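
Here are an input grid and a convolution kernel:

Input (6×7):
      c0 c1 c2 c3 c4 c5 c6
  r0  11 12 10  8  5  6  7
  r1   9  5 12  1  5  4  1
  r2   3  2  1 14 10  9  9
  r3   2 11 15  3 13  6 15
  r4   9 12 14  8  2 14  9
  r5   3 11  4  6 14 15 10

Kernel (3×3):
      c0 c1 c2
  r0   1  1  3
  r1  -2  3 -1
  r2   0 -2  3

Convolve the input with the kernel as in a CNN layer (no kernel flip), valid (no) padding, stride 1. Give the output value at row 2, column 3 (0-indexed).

The receptive field on the input at this output position is [14 10 9 / 3 13 6 / 8 2 14]. Elementwise product with the kernel and sum: 14·1 + 10·1 + 9·3 + 3·-2 + 13·3 + 6·-1 + 2·-2 + 14·3.

116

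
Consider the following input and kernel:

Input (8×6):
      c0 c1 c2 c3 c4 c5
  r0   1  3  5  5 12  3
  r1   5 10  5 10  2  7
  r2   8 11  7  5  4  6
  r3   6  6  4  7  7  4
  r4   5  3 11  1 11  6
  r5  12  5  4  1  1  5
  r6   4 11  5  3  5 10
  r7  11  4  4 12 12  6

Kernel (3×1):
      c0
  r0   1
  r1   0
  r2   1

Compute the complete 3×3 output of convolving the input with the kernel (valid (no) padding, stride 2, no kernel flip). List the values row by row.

Output[0,0]: The receptive field on the input at this output position is [1 / 5 / 8]. Elementwise product with the kernel and sum: 1·1 + 8·1.

9 12 16
13 18 15
9 16 16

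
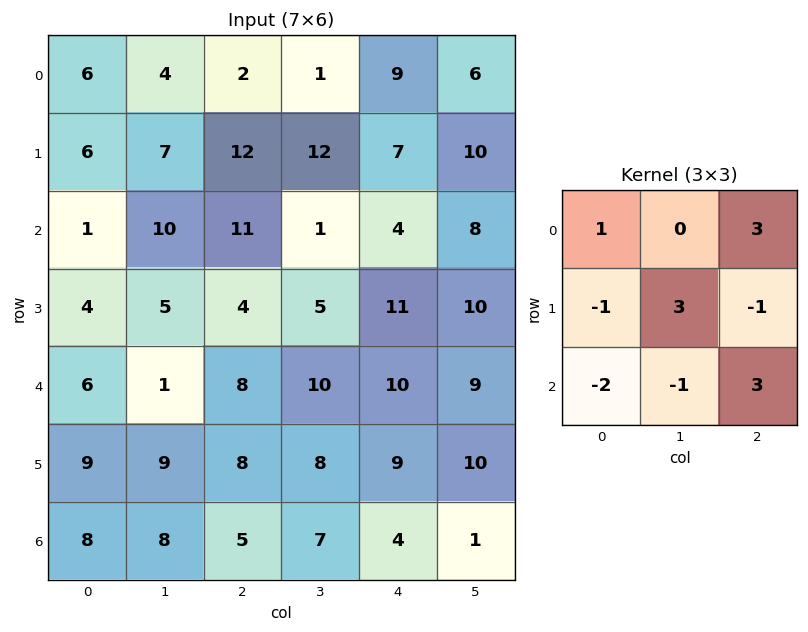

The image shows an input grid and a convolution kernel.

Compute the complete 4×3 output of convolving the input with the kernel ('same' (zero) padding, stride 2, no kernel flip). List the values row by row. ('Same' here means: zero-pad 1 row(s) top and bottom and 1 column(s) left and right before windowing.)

Output[0,0]: The receptive field on the zero-padded input at this output position is [0 0 0 / 0 6 4 / 0 6 7]. Elementwise product with the kernel and sum: 0·1 + 0·3 + 0·-1 + 6·3 + 4·-1 + 0·-2 + 6·-1 + 7·3.

29 11 19
25 66 54
50 31 51
43 33 42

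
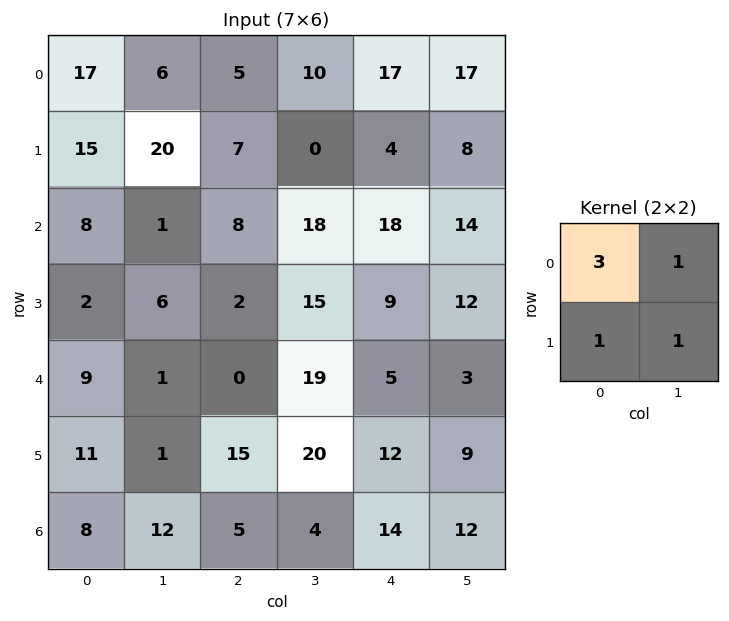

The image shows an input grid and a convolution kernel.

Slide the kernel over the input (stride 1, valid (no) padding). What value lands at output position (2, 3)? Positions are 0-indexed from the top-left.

The receptive field on the input at this output position is [18 18 / 15 9]. Elementwise product with the kernel and sum: 18·3 + 18·1 + 15·1 + 9·1.

96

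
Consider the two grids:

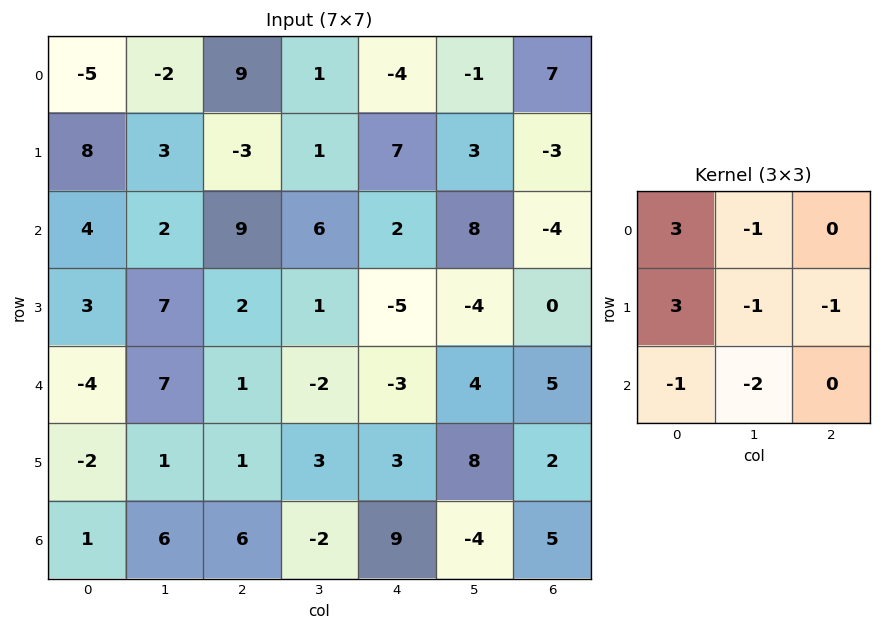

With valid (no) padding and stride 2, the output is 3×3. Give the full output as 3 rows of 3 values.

Output[0,0]: The receptive field on the input at this output position is [-5 -2 9 / 8 3 -3 / 4 2 9]. Elementwise product with the kernel and sum: -5·3 + -2·-1 + 8·3 + 3·-1 + -3·-1 + 4·-1 + 2·-2.
Output[0,1]: The receptive field on the input at this output position is [9 1 -4 / -3 1 7 / 9 6 2]. Elementwise product with the kernel and sum: 9·3 + 1·-1 + -3·3 + 1·-1 + 7·-1 + 9·-1 + 6·-2.

3 -12 -8
0 34 -18
-40 0 -15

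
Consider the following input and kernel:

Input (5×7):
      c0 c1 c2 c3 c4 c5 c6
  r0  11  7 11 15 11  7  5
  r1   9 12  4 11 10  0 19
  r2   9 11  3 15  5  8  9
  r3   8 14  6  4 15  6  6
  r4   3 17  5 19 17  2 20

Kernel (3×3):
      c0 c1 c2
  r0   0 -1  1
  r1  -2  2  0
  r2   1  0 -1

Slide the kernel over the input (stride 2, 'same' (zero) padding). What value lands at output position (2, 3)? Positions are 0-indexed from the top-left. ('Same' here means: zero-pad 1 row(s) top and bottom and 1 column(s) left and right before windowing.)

30

The receptive field on the zero-padded input at this output position is [6 6 0 / 2 20 0 / 0 0 0]. Elementwise product with the kernel and sum: 6·-1 + 0·1 + 2·-2 + 20·2 + 0·1 + 0·-1.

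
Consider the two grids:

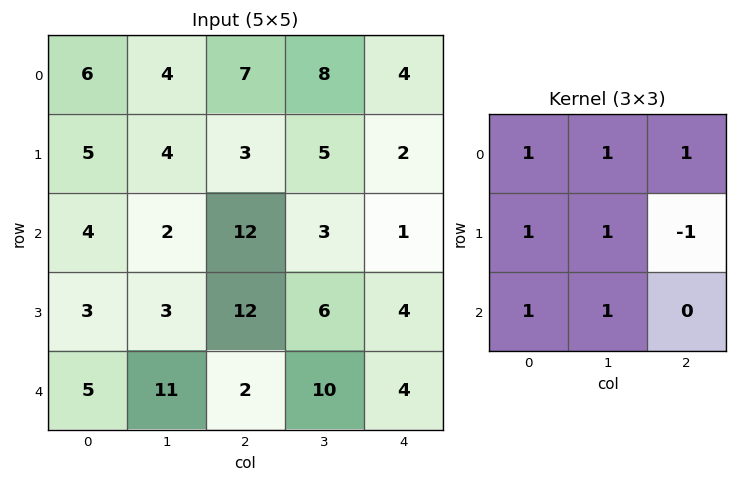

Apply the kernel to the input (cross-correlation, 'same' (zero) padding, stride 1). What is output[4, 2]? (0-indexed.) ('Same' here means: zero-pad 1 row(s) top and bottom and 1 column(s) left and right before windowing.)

24

The receptive field on the zero-padded input at this output position is [3 12 6 / 11 2 10 / 0 0 0]. Elementwise product with the kernel and sum: 3·1 + 12·1 + 6·1 + 11·1 + 2·1 + 10·-1 + 0·1 + 0·1.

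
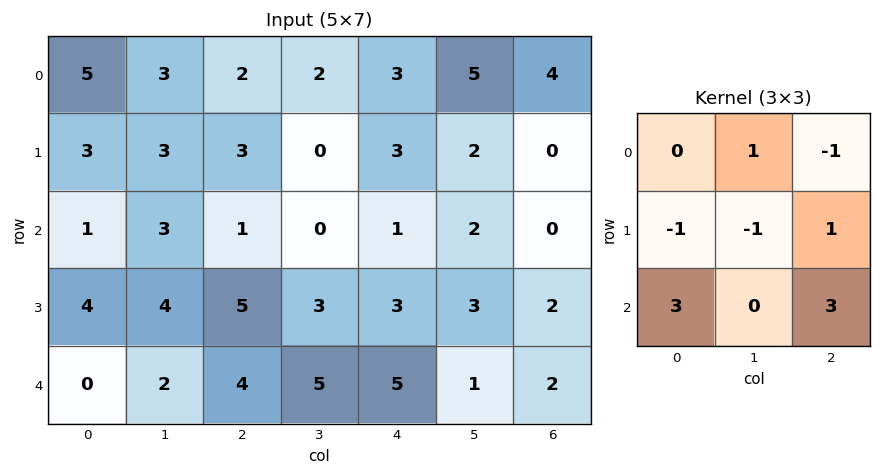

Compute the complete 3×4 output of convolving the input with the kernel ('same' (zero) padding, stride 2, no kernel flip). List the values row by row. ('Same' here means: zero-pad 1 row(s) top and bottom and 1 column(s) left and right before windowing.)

7 6 6 -3
14 20 20 7
2 1 -9 -1

Output[0,0]: The receptive field on the zero-padded input at this output position is [0 0 0 / 0 5 3 / 0 3 3]. Elementwise product with the kernel and sum: 0·1 + 0·-1 + 0·-1 + 5·-1 + 3·1 + 0·3 + 3·3.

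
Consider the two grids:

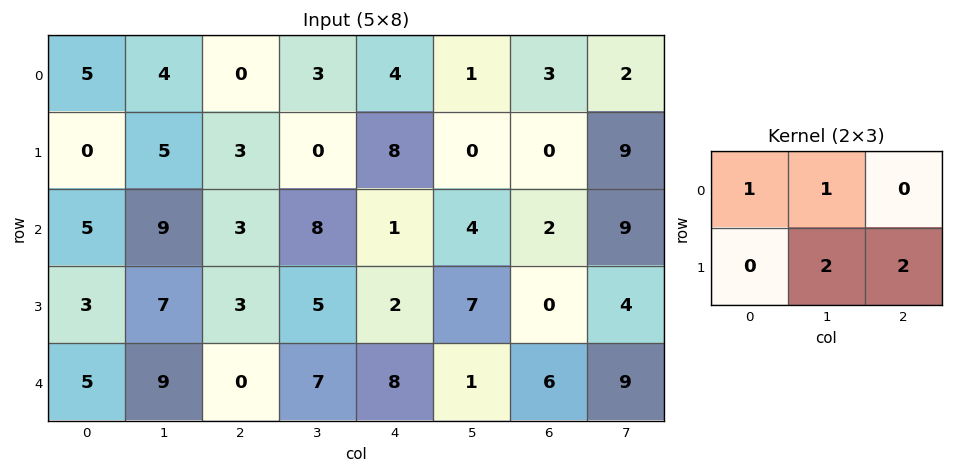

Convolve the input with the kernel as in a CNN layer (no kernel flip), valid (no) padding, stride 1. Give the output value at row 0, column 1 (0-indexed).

The receptive field on the input at this output position is [4 0 3 / 5 3 0]. Elementwise product with the kernel and sum: 4·1 + 0·1 + 3·2 + 0·2.

10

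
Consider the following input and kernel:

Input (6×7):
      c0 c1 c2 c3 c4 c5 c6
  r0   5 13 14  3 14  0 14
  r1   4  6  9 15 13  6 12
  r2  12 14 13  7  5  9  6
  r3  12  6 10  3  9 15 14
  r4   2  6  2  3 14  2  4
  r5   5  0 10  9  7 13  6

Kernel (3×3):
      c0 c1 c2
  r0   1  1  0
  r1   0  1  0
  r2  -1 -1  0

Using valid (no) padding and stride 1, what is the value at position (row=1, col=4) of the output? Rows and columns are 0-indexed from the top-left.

4

The receptive field on the input at this output position is [13 6 12 / 5 9 6 / 9 15 14]. Elementwise product with the kernel and sum: 13·1 + 6·1 + 9·1 + 9·-1 + 15·-1.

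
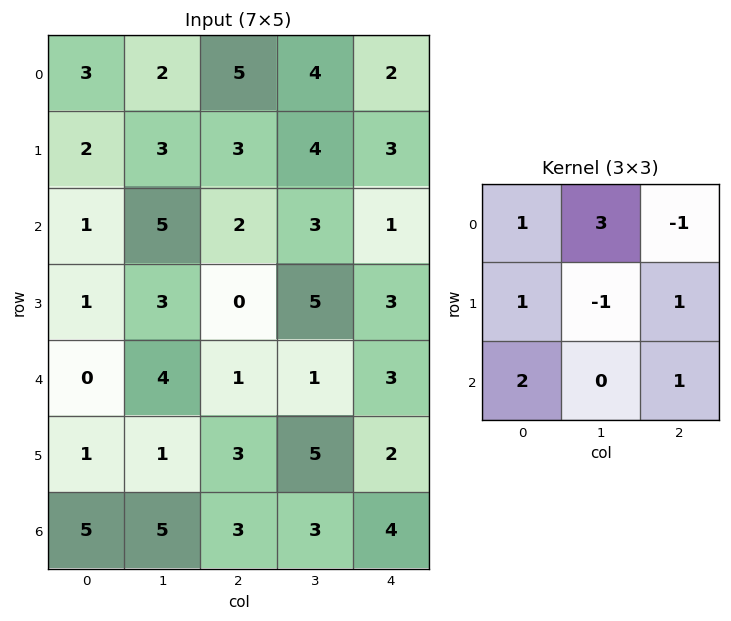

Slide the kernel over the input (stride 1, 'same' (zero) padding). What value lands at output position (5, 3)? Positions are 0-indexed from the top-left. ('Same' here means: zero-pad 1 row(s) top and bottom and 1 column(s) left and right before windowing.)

The receptive field on the zero-padded input at this output position is [1 1 3 / 3 5 2 / 3 3 4]. Elementwise product with the kernel and sum: 1·1 + 1·3 + 3·-1 + 3·1 + 5·-1 + 2·1 + 3·2 + 4·1.

11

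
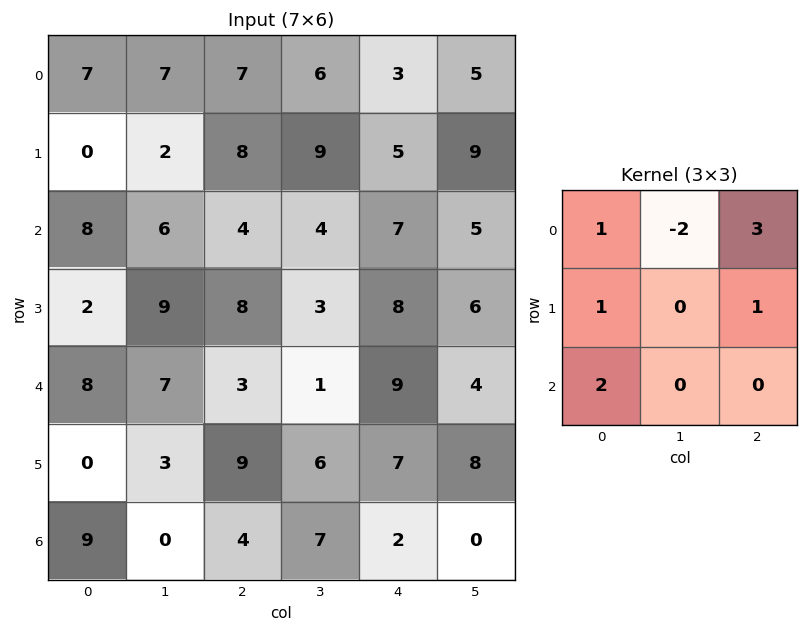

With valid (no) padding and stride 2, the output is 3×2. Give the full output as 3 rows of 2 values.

Output[0,0]: The receptive field on the input at this output position is [7 7 7 / 0 2 8 / 8 6 4]. Elementwise product with the kernel and sum: 7·1 + 7·-2 + 7·3 + 0·1 + 8·1 + 8·2.
Output[0,1]: The receptive field on the input at this output position is [7 6 3 / 8 9 5 / 4 4 7]. Elementwise product with the kernel and sum: 7·1 + 6·-2 + 3·3 + 8·1 + 5·1 + 4·2.

38 25
34 39
30 52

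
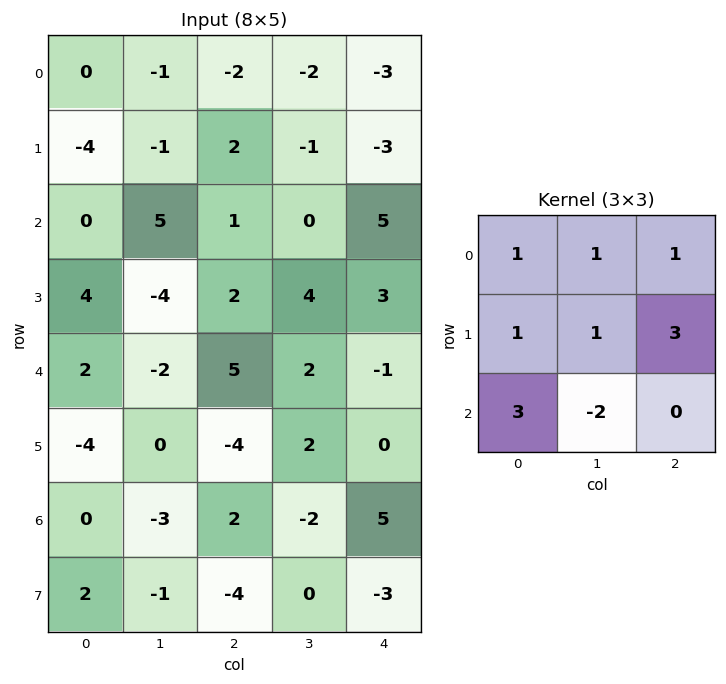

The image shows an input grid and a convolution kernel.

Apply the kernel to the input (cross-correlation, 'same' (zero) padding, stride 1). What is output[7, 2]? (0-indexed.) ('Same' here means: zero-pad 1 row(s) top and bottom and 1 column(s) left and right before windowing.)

-8

The receptive field on the zero-padded input at this output position is [-3 2 -2 / -1 -4 0 / 0 0 0]. Elementwise product with the kernel and sum: -3·1 + 2·1 + -2·1 + -1·1 + -4·1 + 0·3 + 0·3 + 0·-2.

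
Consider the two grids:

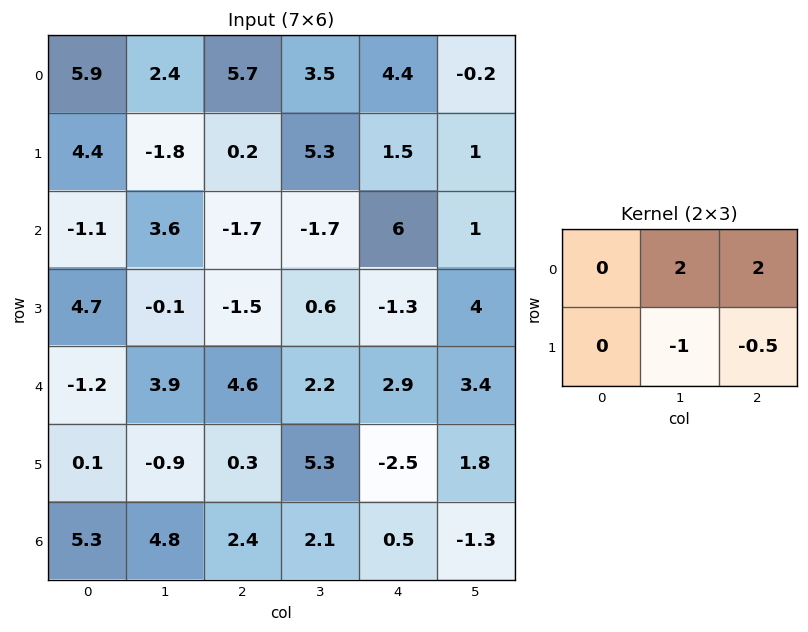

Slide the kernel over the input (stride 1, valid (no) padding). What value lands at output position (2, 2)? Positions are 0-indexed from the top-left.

8.65

The receptive field on the input at this output position is [-1.7 -1.7 6 / -1.5 0.6 -1.3]. Elementwise product with the kernel and sum: -1.7·2 + 6·2 + 0.6·-1 + -1.3·-0.5.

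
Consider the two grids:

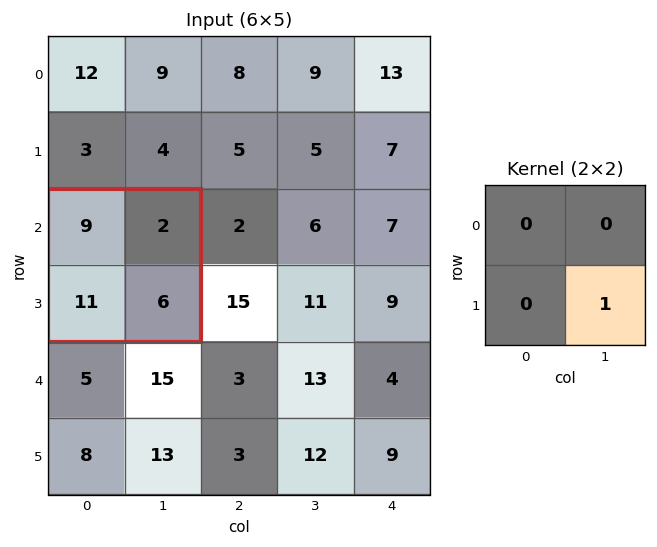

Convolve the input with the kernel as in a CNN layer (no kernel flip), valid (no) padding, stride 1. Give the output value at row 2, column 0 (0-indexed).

The receptive field on the input at this output position is [9 2 / 11 6]. Elementwise product with the kernel and sum: 6·1.

6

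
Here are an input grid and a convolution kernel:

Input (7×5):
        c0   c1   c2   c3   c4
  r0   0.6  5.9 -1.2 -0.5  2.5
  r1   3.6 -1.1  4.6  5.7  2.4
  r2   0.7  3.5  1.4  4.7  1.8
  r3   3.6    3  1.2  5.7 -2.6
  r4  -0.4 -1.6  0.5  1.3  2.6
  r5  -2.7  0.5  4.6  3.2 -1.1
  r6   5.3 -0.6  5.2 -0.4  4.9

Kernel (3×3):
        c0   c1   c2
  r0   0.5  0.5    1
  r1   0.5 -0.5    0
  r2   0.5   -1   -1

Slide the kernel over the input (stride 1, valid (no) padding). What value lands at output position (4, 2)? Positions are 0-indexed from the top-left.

The receptive field on the input at this output position is [0.5 1.3 2.6 / 4.6 3.2 -1.1 / 5.2 -0.4 4.9]. Elementwise product with the kernel and sum: 0.5·0.5 + 1.3·0.5 + 2.6·1 + 4.6·0.5 + 3.2·-0.5 + 5.2·0.5 + -0.4·-1 + 4.9·-1.

2.3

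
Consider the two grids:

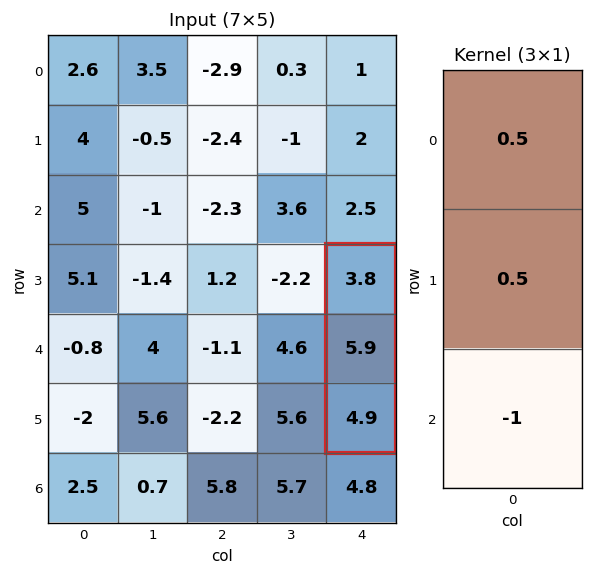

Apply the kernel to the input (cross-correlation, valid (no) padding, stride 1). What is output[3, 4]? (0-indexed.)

The receptive field on the input at this output position is [3.8 / 5.9 / 4.9]. Elementwise product with the kernel and sum: 3.8·0.5 + 5.9·0.5 + 4.9·-1.

-0.05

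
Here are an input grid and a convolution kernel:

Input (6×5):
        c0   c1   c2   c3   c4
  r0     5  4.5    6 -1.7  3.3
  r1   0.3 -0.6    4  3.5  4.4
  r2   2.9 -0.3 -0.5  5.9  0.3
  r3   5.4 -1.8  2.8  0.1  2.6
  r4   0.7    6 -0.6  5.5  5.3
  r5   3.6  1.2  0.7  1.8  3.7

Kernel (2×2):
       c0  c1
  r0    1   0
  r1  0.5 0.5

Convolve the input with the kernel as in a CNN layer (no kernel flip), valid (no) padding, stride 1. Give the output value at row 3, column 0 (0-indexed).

8.75

The receptive field on the input at this output position is [5.4 -1.8 / 0.7 6]. Elementwise product with the kernel and sum: 5.4·1 + 0.7·0.5 + 6·0.5.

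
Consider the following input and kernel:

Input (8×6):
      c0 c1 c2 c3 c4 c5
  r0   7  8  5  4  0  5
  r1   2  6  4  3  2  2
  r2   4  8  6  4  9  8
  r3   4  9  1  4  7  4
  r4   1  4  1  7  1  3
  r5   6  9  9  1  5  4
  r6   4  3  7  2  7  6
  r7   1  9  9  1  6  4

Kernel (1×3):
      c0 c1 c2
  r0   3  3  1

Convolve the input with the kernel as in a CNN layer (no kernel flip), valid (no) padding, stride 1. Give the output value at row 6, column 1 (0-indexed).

32

The receptive field on the input at this output position is [3 7 2]. Elementwise product with the kernel and sum: 3·3 + 7·3 + 2·1.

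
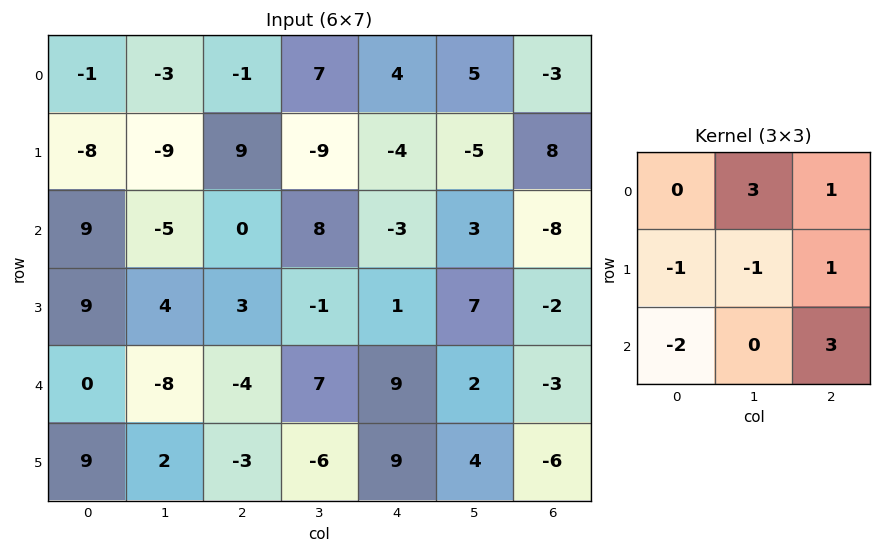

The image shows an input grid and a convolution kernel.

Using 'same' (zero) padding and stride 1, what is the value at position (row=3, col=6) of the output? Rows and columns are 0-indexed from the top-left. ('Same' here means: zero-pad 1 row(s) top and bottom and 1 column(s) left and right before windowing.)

-33

The receptive field on the zero-padded input at this output position is [3 -8 0 / 7 -2 0 / 2 -3 0]. Elementwise product with the kernel and sum: -8·3 + 0·1 + 7·-1 + -2·-1 + 0·1 + 2·-2 + 0·3.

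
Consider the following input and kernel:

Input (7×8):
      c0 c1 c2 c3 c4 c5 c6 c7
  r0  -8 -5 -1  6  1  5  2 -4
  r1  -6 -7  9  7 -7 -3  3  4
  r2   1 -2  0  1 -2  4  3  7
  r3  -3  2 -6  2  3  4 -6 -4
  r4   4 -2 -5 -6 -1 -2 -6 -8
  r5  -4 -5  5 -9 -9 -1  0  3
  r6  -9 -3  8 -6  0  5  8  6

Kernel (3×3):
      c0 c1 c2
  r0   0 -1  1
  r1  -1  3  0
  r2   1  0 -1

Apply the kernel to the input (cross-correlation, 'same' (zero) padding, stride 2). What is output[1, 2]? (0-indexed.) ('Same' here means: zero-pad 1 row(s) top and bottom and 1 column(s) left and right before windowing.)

-5

The receptive field on the zero-padded input at this output position is [7 -7 -3 / 1 -2 4 / 2 3 4]. Elementwise product with the kernel and sum: -7·-1 + -3·1 + 1·-1 + -2·3 + 2·1 + 4·-1.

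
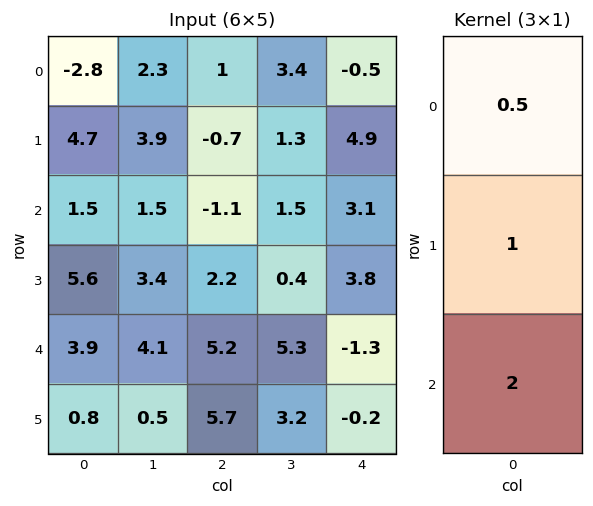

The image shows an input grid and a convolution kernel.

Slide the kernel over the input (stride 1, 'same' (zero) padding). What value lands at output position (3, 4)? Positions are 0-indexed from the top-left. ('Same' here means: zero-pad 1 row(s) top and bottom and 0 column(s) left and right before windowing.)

2.75

The receptive field on the zero-padded input at this output position is [3.1 / 3.8 / -1.3]. Elementwise product with the kernel and sum: 3.1·0.5 + 3.8·1 + -1.3·2.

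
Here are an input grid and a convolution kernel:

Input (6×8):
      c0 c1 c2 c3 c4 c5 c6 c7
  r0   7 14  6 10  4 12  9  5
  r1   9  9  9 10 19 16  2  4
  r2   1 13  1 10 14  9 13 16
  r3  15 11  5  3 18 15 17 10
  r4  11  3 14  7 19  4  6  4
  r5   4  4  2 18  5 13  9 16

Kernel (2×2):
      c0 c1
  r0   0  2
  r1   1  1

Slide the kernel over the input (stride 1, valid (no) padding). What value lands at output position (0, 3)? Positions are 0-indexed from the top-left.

The receptive field on the input at this output position is [10 4 / 10 19]. Elementwise product with the kernel and sum: 4·2 + 10·1 + 19·1.

37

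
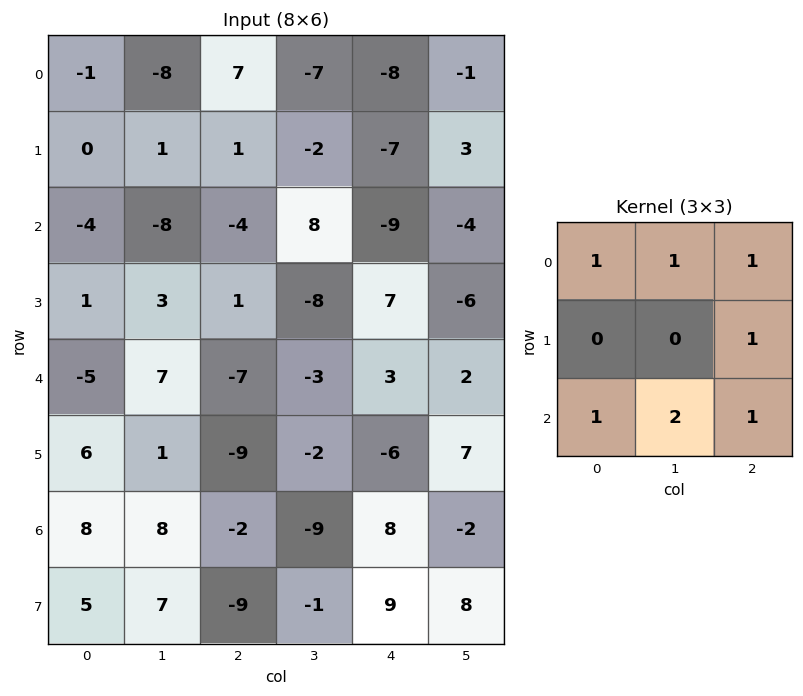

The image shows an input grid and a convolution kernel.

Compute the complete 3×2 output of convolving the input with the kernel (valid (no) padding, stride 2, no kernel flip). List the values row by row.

-25 -12
-13 -8
8 -25

Output[0,0]: The receptive field on the input at this output position is [-1 -8 7 / 0 1 1 / -4 -8 -4]. Elementwise product with the kernel and sum: -1·1 + -8·1 + 7·1 + 1·1 + -4·1 + -8·2 + -4·1.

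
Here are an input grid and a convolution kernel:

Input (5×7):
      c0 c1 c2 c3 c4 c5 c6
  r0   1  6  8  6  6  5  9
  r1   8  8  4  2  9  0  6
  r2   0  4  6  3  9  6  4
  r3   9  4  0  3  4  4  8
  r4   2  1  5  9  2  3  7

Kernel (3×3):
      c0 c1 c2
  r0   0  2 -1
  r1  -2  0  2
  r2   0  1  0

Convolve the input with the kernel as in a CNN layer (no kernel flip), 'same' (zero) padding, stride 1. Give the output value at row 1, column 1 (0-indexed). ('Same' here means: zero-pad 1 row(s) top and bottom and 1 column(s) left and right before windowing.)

The receptive field on the zero-padded input at this output position is [1 6 8 / 8 8 4 / 0 4 6]. Elementwise product with the kernel and sum: 6·2 + 8·-1 + 8·-2 + 4·2 + 4·1.

0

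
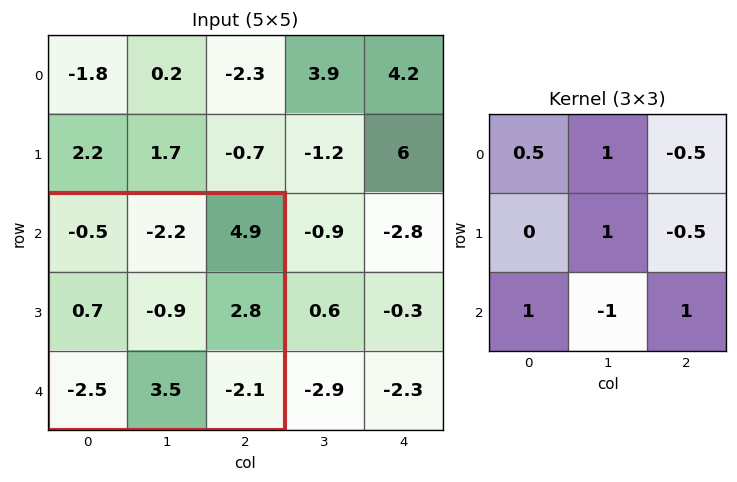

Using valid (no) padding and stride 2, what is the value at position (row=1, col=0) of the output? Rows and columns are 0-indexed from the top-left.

The receptive field on the input at this output position is [-0.5 -2.2 4.9 / 0.7 -0.9 2.8 / -2.5 3.5 -2.1]. Elementwise product with the kernel and sum: -0.5·0.5 + -2.2·1 + 4.9·-0.5 + -0.9·1 + 2.8·-0.5 + -2.5·1 + 3.5·-1 + -2.1·1.

-15.3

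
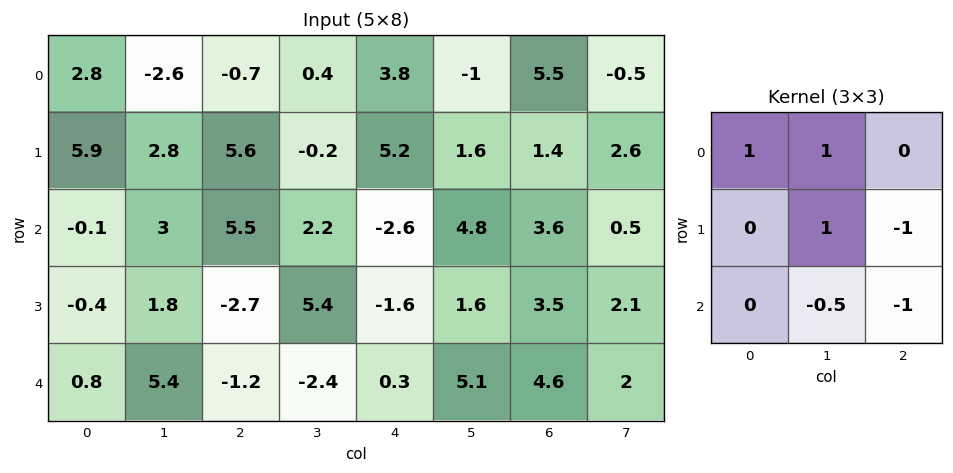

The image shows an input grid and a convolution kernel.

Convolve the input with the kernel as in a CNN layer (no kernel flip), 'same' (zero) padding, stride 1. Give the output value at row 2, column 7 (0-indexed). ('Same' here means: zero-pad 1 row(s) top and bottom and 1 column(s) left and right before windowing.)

The receptive field on the zero-padded input at this output position is [1.4 2.6 0 / 3.6 0.5 0 / 3.5 2.1 0]. Elementwise product with the kernel and sum: 1.4·1 + 2.6·1 + 0.5·1 + 0·-1 + 2.1·-0.5 + 0·-1.

3.45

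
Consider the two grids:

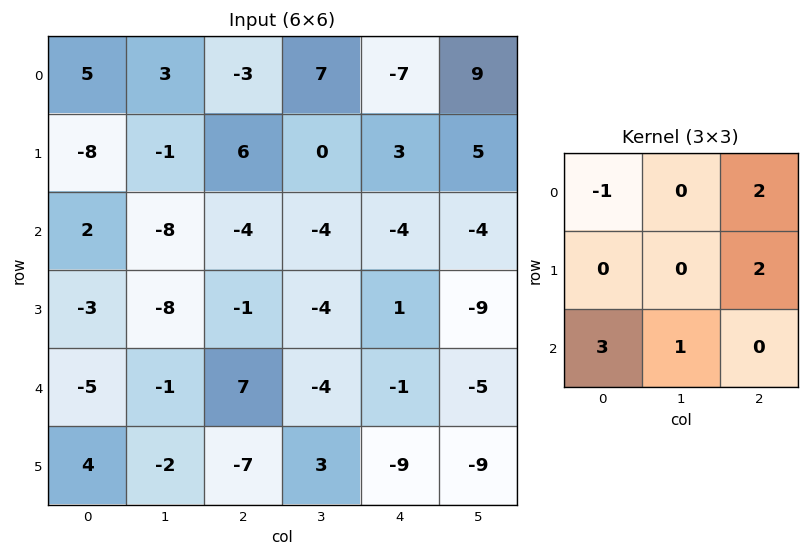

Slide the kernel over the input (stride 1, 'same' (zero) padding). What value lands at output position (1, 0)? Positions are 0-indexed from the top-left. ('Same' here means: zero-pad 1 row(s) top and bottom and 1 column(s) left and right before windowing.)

6

The receptive field on the zero-padded input at this output position is [0 5 3 / 0 -8 -1 / 0 2 -8]. Elementwise product with the kernel and sum: 0·-1 + 3·2 + -1·2 + 0·3 + 2·1.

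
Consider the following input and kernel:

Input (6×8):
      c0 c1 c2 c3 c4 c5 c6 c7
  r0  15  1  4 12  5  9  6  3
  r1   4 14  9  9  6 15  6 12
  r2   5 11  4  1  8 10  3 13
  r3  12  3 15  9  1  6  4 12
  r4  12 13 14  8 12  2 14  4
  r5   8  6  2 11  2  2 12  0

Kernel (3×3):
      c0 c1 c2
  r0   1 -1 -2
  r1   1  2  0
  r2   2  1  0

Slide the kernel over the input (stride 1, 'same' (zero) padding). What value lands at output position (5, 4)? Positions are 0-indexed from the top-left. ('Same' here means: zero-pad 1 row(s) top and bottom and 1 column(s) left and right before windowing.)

7

The receptive field on the zero-padded input at this output position is [8 12 2 / 11 2 2 / 0 0 0]. Elementwise product with the kernel and sum: 8·1 + 12·-1 + 2·-2 + 11·1 + 2·2 + 0·2 + 0·1.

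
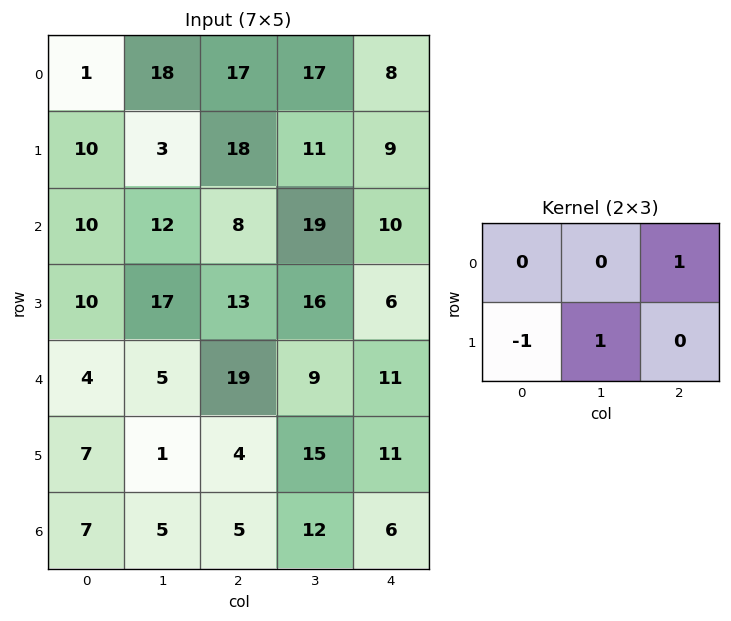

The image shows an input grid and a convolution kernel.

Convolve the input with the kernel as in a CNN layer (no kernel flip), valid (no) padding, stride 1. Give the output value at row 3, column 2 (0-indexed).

-4

The receptive field on the input at this output position is [13 16 6 / 19 9 11]. Elementwise product with the kernel and sum: 6·1 + 19·-1 + 9·1.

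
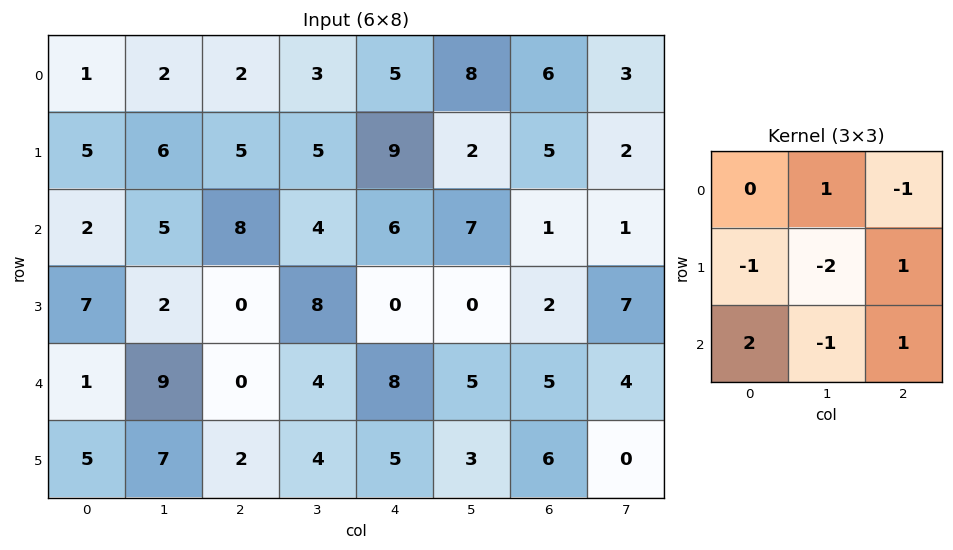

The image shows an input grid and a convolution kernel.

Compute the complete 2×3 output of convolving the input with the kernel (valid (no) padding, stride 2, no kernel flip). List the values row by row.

-5 10 0
-21 -14 24

Output[0,0]: The receptive field on the input at this output position is [1 2 2 / 5 6 5 / 2 5 8]. Elementwise product with the kernel and sum: 2·1 + 2·-1 + 5·-1 + 6·-2 + 5·1 + 2·2 + 5·-1 + 8·1.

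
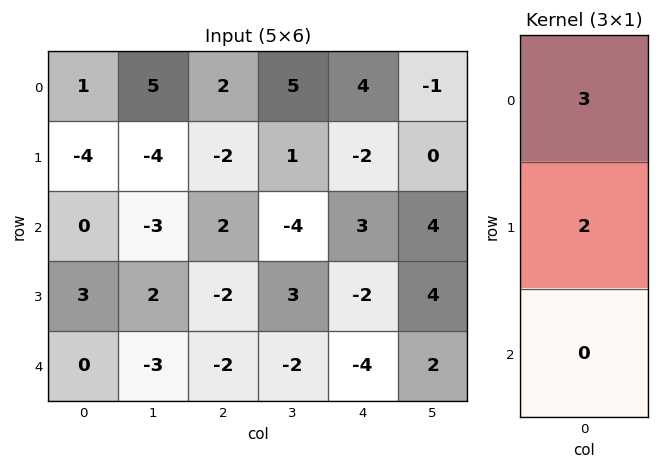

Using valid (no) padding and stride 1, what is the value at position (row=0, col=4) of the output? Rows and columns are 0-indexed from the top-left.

8

The receptive field on the input at this output position is [4 / -2 / 3]. Elementwise product with the kernel and sum: 4·3 + -2·2.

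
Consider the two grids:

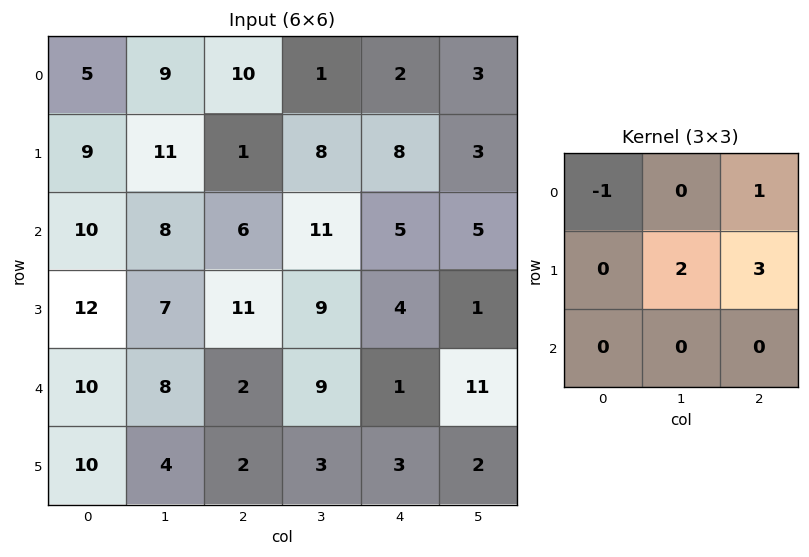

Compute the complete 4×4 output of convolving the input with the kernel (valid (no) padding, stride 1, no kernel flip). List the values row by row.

Output[0,0]: The receptive field on the input at this output position is [5 9 10 / 9 11 1 / 10 8 6]. Elementwise product with the kernel and sum: 5·-1 + 10·1 + 11·2 + 1·3.

30 18 32 27
26 42 44 20
43 52 29 5
21 33 14 27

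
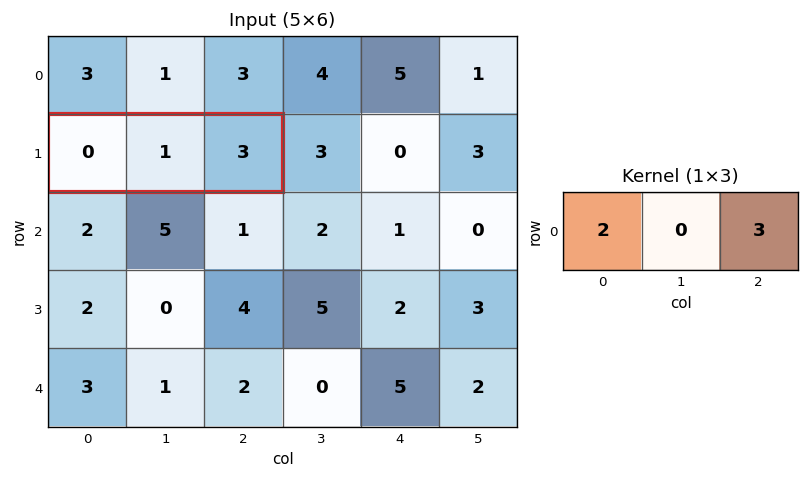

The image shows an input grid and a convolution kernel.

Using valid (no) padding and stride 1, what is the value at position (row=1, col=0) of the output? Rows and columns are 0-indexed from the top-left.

9

The receptive field on the input at this output position is [0 1 3]. Elementwise product with the kernel and sum: 0·2 + 3·3.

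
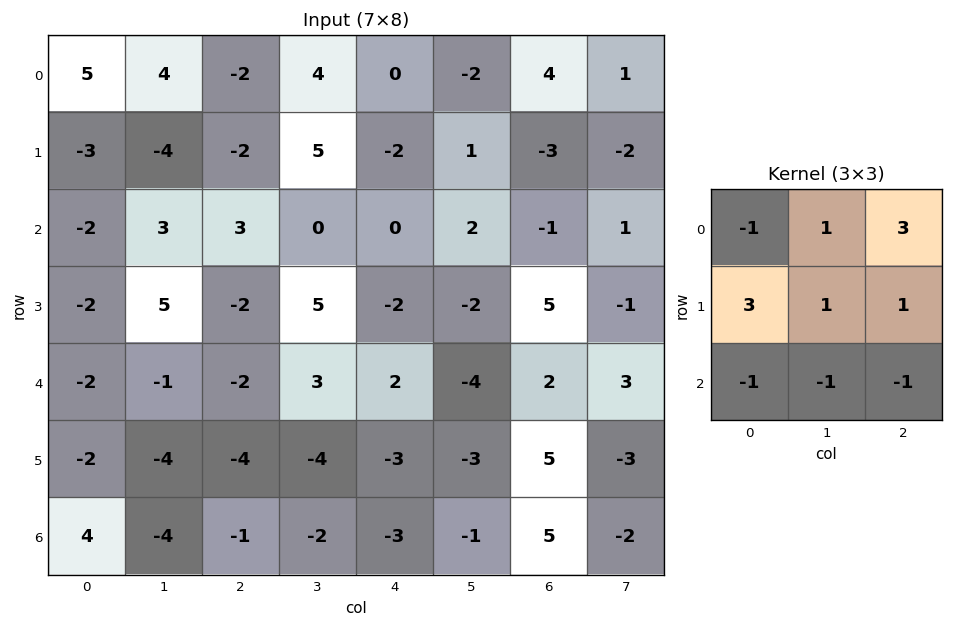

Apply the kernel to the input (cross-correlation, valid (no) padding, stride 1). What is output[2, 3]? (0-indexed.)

16

The receptive field on the input at this output position is [0 0 2 / 5 -2 -2 / 3 2 -4]. Elementwise product with the kernel and sum: 0·-1 + 0·1 + 2·3 + 5·3 + -2·1 + -2·1 + 3·-1 + 2·-1 + -4·-1.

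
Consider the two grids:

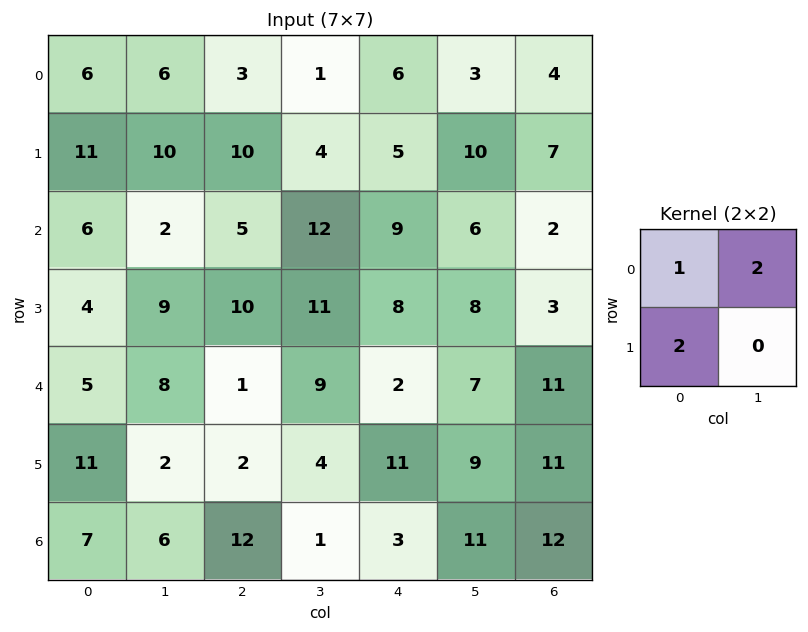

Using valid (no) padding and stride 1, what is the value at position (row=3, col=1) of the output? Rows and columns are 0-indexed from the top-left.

45

The receptive field on the input at this output position is [9 10 / 8 1]. Elementwise product with the kernel and sum: 9·1 + 10·2 + 8·2.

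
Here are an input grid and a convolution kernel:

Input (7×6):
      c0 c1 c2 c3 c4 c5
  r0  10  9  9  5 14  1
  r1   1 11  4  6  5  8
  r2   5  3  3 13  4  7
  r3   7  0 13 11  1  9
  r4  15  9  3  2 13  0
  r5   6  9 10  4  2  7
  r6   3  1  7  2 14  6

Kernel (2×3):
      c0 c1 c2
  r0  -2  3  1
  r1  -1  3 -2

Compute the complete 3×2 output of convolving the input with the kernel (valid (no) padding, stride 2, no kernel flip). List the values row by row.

40 15
-31 55
1 11

Output[0,0]: The receptive field on the input at this output position is [10 9 9 / 1 11 4]. Elementwise product with the kernel and sum: 10·-2 + 9·3 + 9·1 + 1·-1 + 11·3 + 4·-2.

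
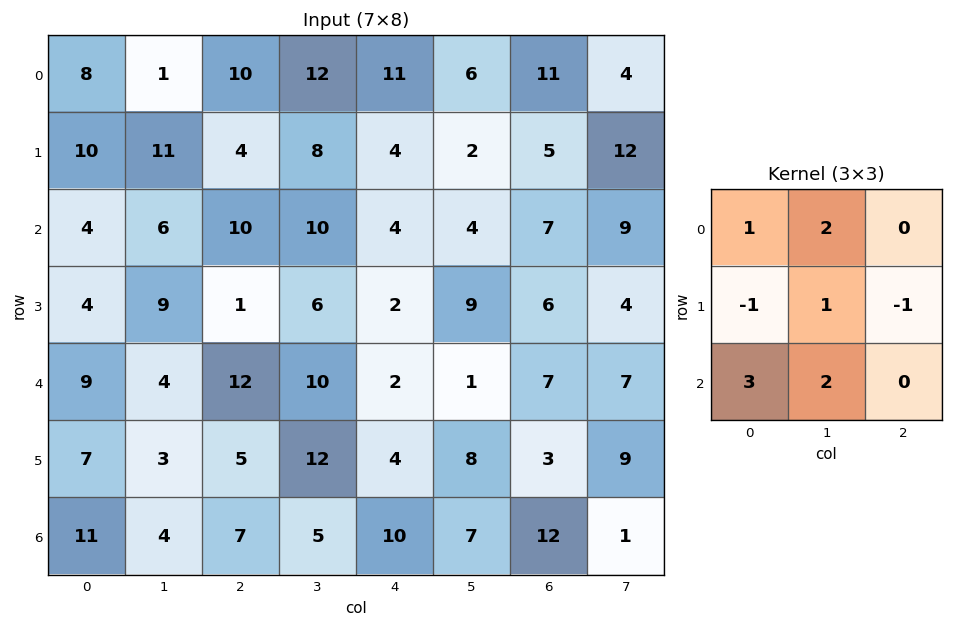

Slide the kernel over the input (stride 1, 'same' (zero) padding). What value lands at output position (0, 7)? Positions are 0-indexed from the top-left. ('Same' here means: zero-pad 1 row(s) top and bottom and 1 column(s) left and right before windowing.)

32

The receptive field on the zero-padded input at this output position is [0 0 0 / 11 4 0 / 5 12 0]. Elementwise product with the kernel and sum: 0·1 + 0·2 + 11·-1 + 4·1 + 0·-1 + 5·3 + 12·2.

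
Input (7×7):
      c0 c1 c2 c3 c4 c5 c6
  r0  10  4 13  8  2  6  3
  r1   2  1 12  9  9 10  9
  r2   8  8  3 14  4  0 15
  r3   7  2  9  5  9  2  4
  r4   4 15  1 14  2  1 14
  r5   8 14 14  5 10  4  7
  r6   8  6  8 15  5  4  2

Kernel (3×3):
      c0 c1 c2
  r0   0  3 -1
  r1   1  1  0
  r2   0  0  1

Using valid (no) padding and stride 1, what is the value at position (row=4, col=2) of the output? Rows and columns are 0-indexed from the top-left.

The receptive field on the input at this output position is [1 14 2 / 14 5 10 / 8 15 5]. Elementwise product with the kernel and sum: 14·3 + 2·-1 + 14·1 + 5·1 + 5·1.

64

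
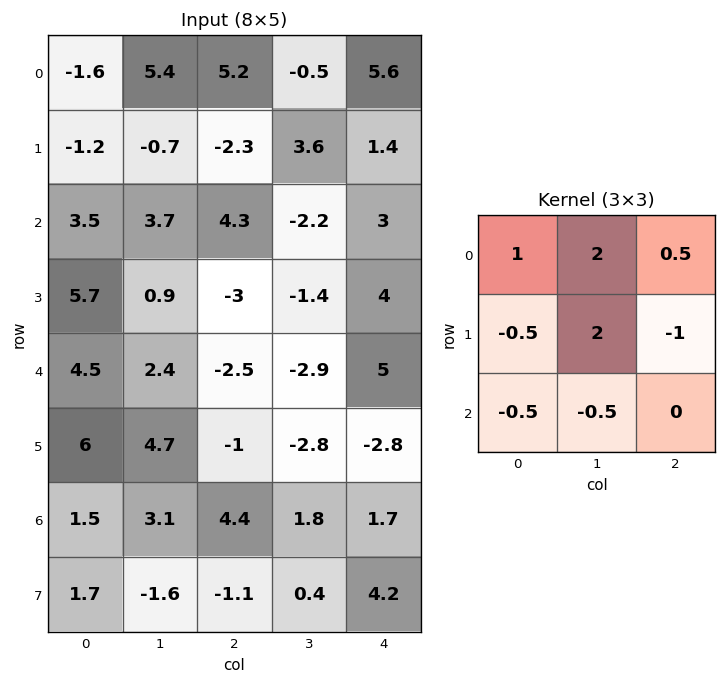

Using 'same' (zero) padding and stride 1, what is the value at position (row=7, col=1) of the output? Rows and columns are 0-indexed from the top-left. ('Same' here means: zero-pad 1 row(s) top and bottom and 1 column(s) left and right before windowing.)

The receptive field on the zero-padded input at this output position is [1.5 3.1 4.4 / 1.7 -1.6 -1.1 / 0 0 0]. Elementwise product with the kernel and sum: 1.5·1 + 3.1·2 + 4.4·0.5 + 1.7·-0.5 + -1.6·2 + -1.1·-1 + 0·-0.5 + 0·-0.5.

6.95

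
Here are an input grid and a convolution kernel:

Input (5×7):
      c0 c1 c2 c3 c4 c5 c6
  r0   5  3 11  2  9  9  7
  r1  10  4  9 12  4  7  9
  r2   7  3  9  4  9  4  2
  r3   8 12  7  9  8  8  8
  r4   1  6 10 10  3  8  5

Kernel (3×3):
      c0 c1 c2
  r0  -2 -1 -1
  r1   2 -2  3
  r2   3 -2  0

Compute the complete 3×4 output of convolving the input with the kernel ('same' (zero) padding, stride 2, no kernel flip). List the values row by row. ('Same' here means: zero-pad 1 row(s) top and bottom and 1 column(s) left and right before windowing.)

-21 -16 41 7
-35 -7 -22 -11
-4 -18 4 -18

Output[0,0]: The receptive field on the zero-padded input at this output position is [0 0 0 / 0 5 3 / 0 10 4]. Elementwise product with the kernel and sum: 0·-2 + 0·-1 + 0·-1 + 0·2 + 5·-2 + 3·3 + 0·3 + 10·-2.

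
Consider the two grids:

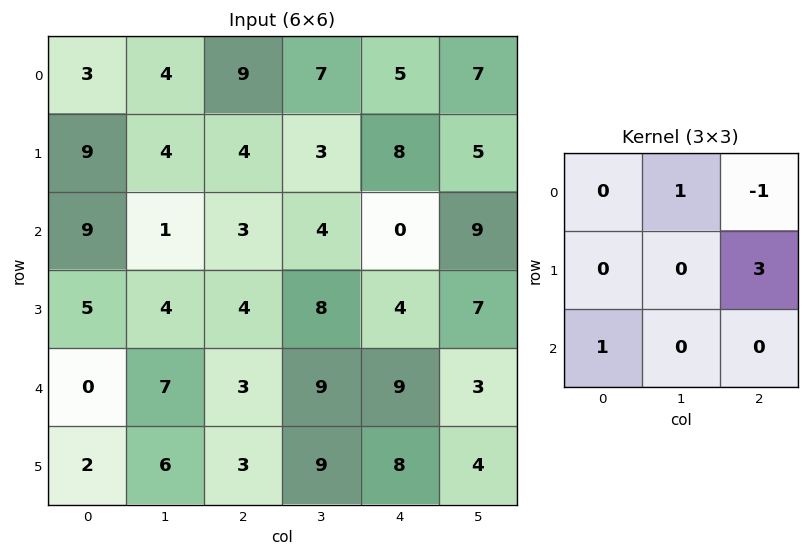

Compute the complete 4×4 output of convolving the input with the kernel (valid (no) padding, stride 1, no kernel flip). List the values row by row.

Output[0,0]: The receptive field on the input at this output position is [3 4 9 / 9 4 4 / 9 1 3]. Elementwise product with the kernel and sum: 4·1 + 9·-1 + 4·3 + 9·1.

16 12 29 17
14 17 -1 38
10 30 19 21
11 29 34 15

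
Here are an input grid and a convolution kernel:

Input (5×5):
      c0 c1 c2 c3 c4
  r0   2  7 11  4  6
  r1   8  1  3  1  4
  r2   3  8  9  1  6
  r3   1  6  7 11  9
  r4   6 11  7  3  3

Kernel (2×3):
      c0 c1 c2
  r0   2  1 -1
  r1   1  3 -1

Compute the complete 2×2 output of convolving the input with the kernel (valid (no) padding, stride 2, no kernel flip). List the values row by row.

8 22
17 44

Output[0,0]: The receptive field on the input at this output position is [2 7 11 / 8 1 3]. Elementwise product with the kernel and sum: 2·2 + 7·1 + 11·-1 + 8·1 + 1·3 + 3·-1.
Output[0,1]: The receptive field on the input at this output position is [11 4 6 / 3 1 4]. Elementwise product with the kernel and sum: 11·2 + 4·1 + 6·-1 + 3·1 + 1·3 + 4·-1.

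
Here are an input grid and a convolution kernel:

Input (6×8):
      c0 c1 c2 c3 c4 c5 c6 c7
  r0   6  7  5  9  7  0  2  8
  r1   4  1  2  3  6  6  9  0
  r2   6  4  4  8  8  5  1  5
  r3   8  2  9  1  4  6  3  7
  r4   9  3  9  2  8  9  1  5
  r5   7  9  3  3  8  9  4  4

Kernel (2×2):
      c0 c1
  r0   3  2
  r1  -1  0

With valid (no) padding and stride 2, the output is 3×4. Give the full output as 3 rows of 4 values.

28 31 15 13
18 19 30 10
26 28 34 9

Output[0,0]: The receptive field on the input at this output position is [6 7 / 4 1]. Elementwise product with the kernel and sum: 6·3 + 7·2 + 4·-1.
Output[0,1]: The receptive field on the input at this output position is [5 9 / 2 3]. Elementwise product with the kernel and sum: 5·3 + 9·2 + 2·-1.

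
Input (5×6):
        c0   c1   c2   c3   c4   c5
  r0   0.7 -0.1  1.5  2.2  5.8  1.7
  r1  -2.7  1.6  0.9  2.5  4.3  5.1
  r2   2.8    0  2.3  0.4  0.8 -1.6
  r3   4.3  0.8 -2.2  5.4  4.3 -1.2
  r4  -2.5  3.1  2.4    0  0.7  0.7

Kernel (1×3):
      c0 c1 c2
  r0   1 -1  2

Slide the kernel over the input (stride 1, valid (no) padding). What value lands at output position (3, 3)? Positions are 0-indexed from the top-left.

-1.3

The receptive field on the input at this output position is [5.4 4.3 -1.2]. Elementwise product with the kernel and sum: 5.4·1 + 4.3·-1 + -1.2·2.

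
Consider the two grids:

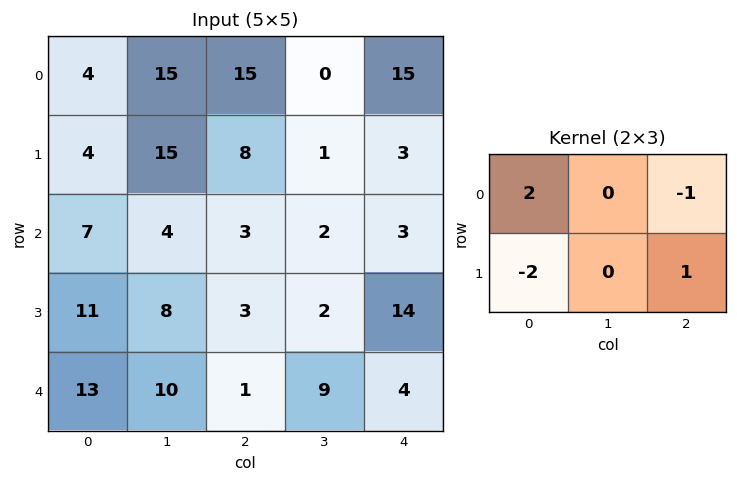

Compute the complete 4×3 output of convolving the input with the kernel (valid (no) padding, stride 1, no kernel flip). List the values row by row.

Output[0,0]: The receptive field on the input at this output position is [4 15 15 / 4 15 8]. Elementwise product with the kernel and sum: 4·2 + 15·-1 + 4·-2 + 8·1.

-7 1 2
-11 23 10
-8 -8 11
-6 3 -6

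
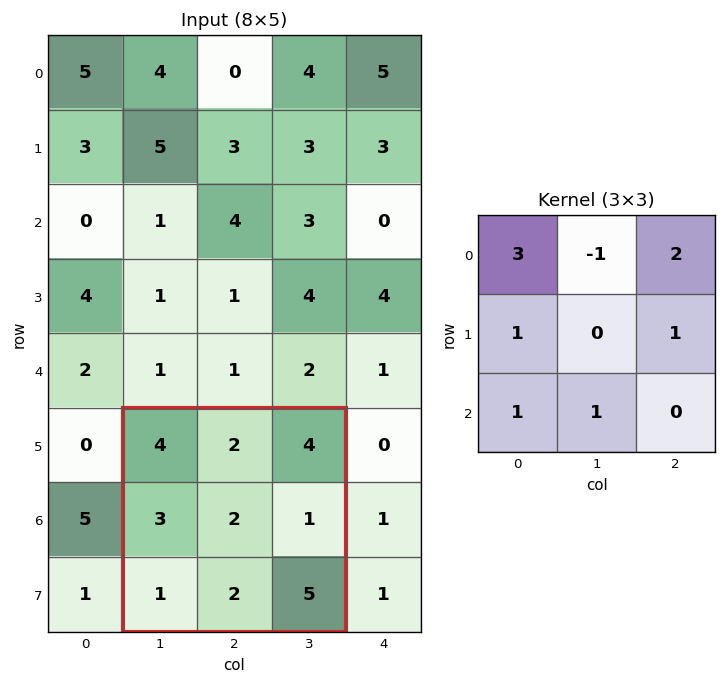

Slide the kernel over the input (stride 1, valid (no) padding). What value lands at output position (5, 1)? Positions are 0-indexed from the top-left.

25

The receptive field on the input at this output position is [4 2 4 / 3 2 1 / 1 2 5]. Elementwise product with the kernel and sum: 4·3 + 2·-1 + 4·2 + 3·1 + 1·1 + 1·1 + 2·1.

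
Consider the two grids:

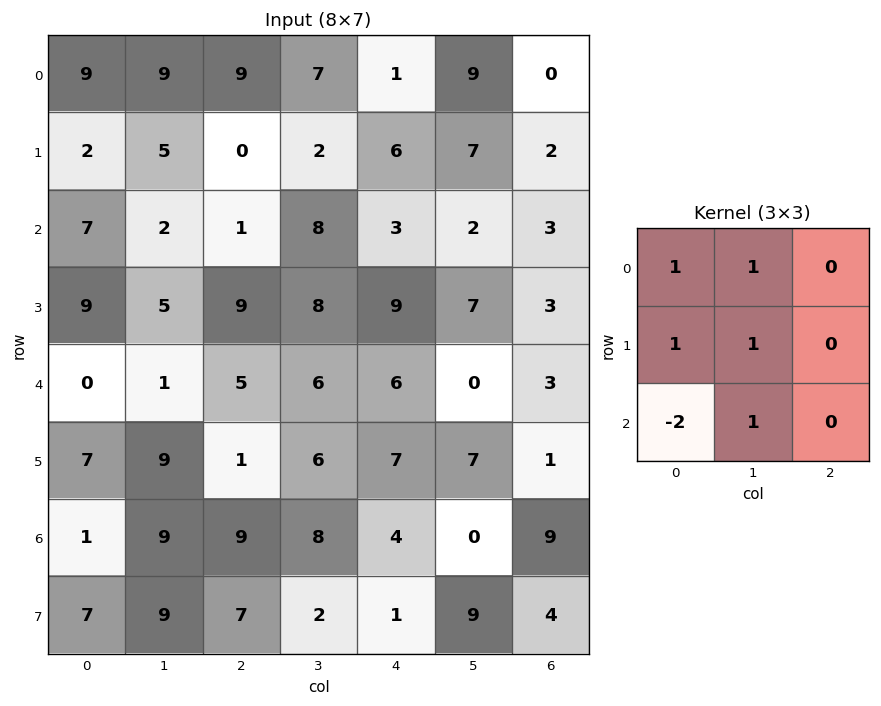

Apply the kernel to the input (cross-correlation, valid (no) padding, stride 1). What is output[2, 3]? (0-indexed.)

22

The receptive field on the input at this output position is [8 3 2 / 8 9 7 / 6 6 0]. Elementwise product with the kernel and sum: 8·1 + 3·1 + 8·1 + 9·1 + 6·-2 + 6·1.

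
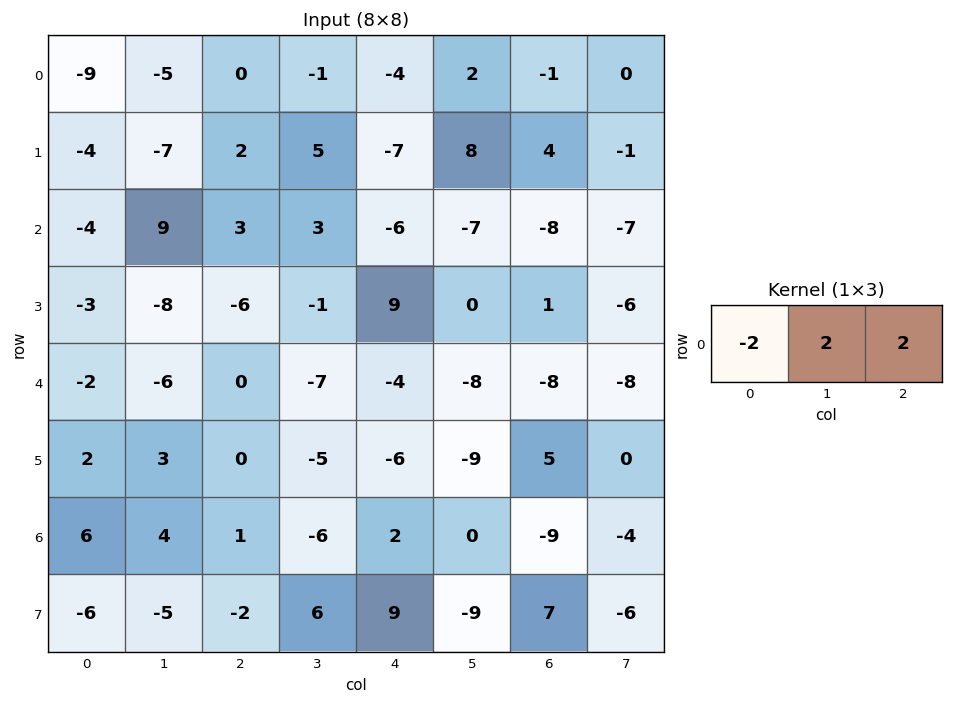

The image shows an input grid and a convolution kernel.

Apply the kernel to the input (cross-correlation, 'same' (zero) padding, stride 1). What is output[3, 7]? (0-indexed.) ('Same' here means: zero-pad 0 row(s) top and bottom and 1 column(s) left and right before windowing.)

The receptive field on the zero-padded input at this output position is [1 -6 0]. Elementwise product with the kernel and sum: 1·-2 + -6·2 + 0·2.

-14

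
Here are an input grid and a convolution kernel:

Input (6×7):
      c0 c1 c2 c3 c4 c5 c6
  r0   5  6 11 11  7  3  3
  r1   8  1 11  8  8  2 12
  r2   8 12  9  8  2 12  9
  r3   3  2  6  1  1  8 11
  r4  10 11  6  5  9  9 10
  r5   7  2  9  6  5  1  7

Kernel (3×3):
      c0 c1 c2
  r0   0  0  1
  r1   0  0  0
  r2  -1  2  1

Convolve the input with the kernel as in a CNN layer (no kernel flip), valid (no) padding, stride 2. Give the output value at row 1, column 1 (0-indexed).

The receptive field on the input at this output position is [9 8 2 / 6 1 1 / 6 5 9]. Elementwise product with the kernel and sum: 2·1 + 6·-1 + 5·2 + 9·1.

15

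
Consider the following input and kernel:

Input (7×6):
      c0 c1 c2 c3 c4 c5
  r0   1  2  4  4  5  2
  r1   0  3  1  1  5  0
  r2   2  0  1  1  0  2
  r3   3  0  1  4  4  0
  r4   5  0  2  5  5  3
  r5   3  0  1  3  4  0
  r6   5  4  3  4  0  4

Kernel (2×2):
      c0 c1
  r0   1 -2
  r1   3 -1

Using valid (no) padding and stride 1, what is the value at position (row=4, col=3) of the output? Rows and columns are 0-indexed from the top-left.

0

The receptive field on the input at this output position is [5 5 / 3 4]. Elementwise product with the kernel and sum: 5·1 + 5·-2 + 3·3 + 4·-1.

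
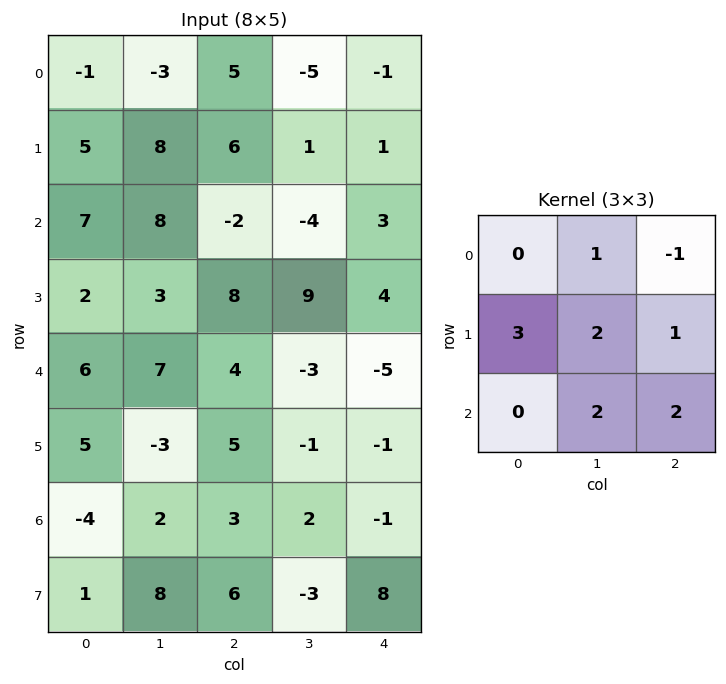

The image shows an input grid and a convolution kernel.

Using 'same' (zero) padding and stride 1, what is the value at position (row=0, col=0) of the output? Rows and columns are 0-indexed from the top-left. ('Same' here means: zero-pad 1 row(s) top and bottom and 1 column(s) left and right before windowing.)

The receptive field on the zero-padded input at this output position is [0 0 0 / 0 -1 -3 / 0 5 8]. Elementwise product with the kernel and sum: 0·1 + 0·-1 + 0·3 + -1·2 + -3·1 + 5·2 + 8·2.

21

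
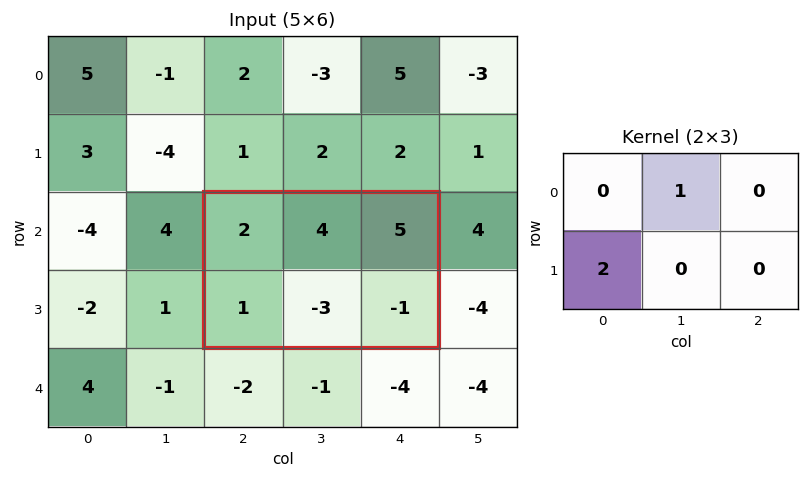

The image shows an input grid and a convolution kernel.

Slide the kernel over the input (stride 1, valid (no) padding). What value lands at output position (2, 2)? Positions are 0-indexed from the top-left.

The receptive field on the input at this output position is [2 4 5 / 1 -3 -1]. Elementwise product with the kernel and sum: 4·1 + 1·2.

6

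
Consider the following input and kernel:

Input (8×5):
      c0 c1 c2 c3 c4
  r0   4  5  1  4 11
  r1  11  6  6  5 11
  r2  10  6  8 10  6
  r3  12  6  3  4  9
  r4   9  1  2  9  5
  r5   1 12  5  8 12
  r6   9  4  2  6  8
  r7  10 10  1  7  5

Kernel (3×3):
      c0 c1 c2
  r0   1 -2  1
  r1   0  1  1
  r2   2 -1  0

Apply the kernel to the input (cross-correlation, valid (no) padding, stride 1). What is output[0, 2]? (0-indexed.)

The receptive field on the input at this output position is [1 4 11 / 6 5 11 / 8 10 6]. Elementwise product with the kernel and sum: 1·1 + 4·-2 + 11·1 + 5·1 + 11·1 + 8·2 + 10·-1.

26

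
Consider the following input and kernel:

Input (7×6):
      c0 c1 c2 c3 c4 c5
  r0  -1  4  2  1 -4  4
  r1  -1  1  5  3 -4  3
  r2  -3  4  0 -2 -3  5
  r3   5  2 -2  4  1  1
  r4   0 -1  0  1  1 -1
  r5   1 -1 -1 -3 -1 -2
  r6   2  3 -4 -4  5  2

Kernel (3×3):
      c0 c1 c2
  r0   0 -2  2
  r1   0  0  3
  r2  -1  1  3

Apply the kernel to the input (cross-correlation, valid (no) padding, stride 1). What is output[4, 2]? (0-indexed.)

The receptive field on the input at this output position is [0 1 1 / -1 -3 -1 / -4 -4 5]. Elementwise product with the kernel and sum: 1·-2 + 1·2 + -1·3 + -4·-1 + -4·1 + 5·3.

12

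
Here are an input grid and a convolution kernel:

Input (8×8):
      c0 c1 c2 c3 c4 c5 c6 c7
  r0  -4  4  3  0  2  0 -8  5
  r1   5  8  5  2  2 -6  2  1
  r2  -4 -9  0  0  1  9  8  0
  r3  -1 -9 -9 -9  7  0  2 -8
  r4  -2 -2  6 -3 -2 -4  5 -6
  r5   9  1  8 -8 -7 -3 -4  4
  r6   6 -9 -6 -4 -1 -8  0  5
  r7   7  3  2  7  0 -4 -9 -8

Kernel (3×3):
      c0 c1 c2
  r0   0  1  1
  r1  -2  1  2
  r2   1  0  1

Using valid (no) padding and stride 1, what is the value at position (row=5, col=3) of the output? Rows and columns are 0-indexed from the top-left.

The receptive field on the input at this output position is [-8 -7 -3 / -4 -1 -8 / 7 0 -4]. Elementwise product with the kernel and sum: -7·1 + -3·1 + -4·-2 + -1·1 + -8·2 + 7·1 + -4·1.

-16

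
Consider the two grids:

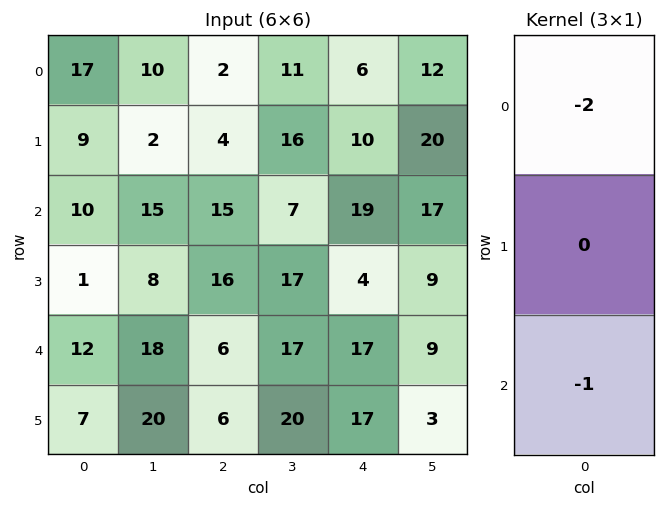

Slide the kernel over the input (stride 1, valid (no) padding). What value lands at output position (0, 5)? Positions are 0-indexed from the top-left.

-41

The receptive field on the input at this output position is [12 / 20 / 17]. Elementwise product with the kernel and sum: 12·-2 + 17·-1.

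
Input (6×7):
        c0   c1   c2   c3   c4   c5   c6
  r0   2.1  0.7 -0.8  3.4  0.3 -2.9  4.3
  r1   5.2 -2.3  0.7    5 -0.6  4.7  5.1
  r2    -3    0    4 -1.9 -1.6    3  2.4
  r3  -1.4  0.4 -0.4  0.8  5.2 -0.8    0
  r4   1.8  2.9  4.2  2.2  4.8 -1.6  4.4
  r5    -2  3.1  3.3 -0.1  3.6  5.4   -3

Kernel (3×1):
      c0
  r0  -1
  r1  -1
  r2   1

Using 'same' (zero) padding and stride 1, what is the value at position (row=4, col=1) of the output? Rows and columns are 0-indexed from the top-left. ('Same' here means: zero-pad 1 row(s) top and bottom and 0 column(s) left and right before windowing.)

The receptive field on the zero-padded input at this output position is [0.4 / 2.9 / 3.1]. Elementwise product with the kernel and sum: 0.4·-1 + 2.9·-1 + 3.1·1.

-0.2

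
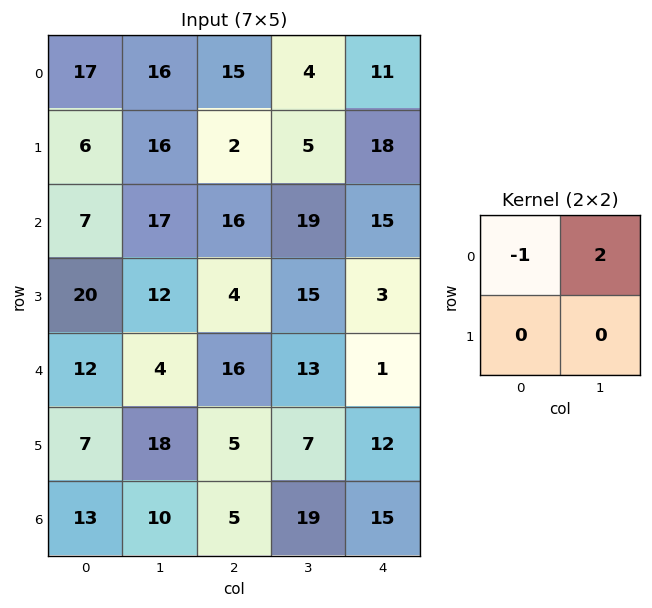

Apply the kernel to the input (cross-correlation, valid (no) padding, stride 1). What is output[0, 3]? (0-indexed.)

18

The receptive field on the input at this output position is [4 11 / 5 18]. Elementwise product with the kernel and sum: 4·-1 + 11·2.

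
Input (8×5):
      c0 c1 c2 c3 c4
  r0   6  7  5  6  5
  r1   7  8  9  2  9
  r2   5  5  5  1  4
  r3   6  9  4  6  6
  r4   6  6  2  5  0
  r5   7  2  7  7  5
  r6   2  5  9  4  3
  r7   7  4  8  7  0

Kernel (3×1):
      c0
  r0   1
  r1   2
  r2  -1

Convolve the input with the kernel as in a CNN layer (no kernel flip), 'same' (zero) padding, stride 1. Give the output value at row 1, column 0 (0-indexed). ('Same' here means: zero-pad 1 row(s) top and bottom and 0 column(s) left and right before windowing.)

15

The receptive field on the zero-padded input at this output position is [6 / 7 / 5]. Elementwise product with the kernel and sum: 6·1 + 7·2 + 5·-1.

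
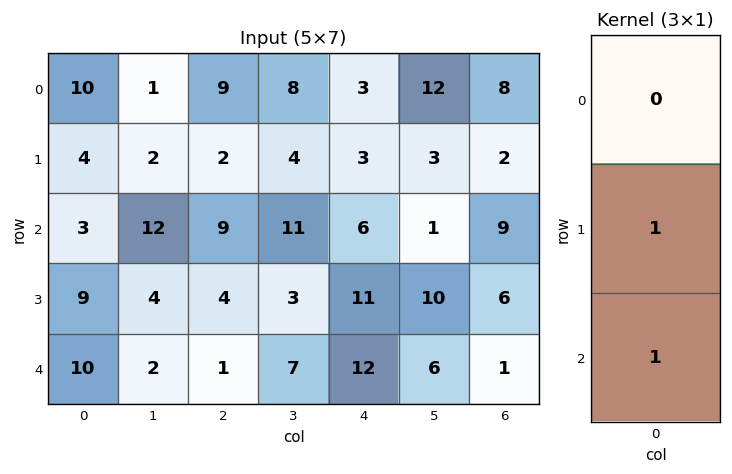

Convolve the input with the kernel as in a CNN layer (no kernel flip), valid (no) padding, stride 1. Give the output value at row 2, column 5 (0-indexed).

16

The receptive field on the input at this output position is [1 / 10 / 6]. Elementwise product with the kernel and sum: 10·1 + 6·1.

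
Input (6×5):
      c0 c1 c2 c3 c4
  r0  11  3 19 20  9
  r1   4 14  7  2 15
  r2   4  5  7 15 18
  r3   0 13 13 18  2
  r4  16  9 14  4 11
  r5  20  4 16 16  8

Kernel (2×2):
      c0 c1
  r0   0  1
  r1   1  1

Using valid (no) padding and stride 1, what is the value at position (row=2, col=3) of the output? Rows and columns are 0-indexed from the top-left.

38

The receptive field on the input at this output position is [15 18 / 18 2]. Elementwise product with the kernel and sum: 18·1 + 18·1 + 2·1.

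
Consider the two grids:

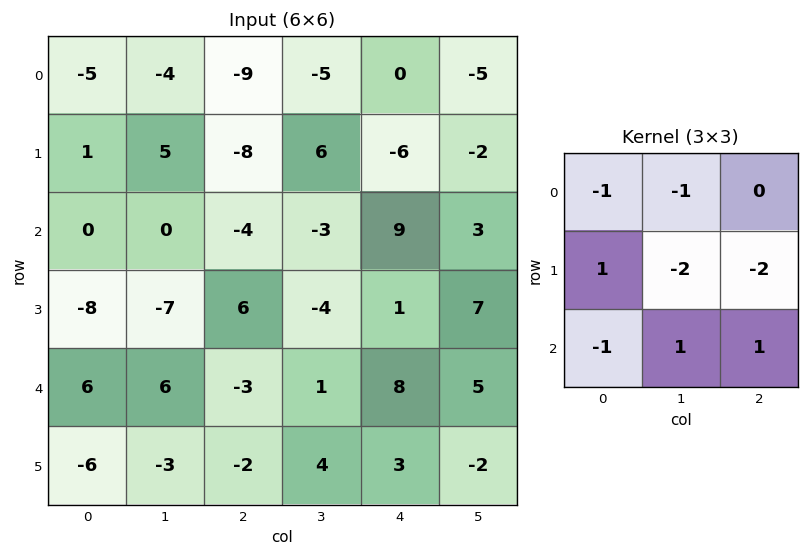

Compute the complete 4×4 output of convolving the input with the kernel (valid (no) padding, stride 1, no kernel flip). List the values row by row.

12 15 16 42
9 26 -23 -15
-9 -15 31 -14
16 16 -14 -25

Output[0,0]: The receptive field on the input at this output position is [-5 -4 -9 / 1 5 -8 / 0 0 -4]. Elementwise product with the kernel and sum: -5·-1 + -4·-1 + 1·1 + 5·-2 + -8·-2 + 0·-1 + 0·1 + -4·1.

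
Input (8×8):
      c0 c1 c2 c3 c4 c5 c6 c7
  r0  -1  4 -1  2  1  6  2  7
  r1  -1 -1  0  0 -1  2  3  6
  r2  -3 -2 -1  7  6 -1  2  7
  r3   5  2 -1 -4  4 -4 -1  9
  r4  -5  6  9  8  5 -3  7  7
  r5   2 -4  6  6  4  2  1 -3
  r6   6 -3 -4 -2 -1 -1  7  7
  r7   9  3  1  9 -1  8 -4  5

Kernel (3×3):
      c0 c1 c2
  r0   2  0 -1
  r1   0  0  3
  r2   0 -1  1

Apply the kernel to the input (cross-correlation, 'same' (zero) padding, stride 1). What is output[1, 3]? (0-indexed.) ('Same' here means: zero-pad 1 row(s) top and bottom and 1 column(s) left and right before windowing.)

The receptive field on the zero-padded input at this output position is [-1 2 1 / 0 0 -1 / -1 7 6]. Elementwise product with the kernel and sum: -1·2 + 1·-1 + -1·3 + 7·-1 + 6·1.

-7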